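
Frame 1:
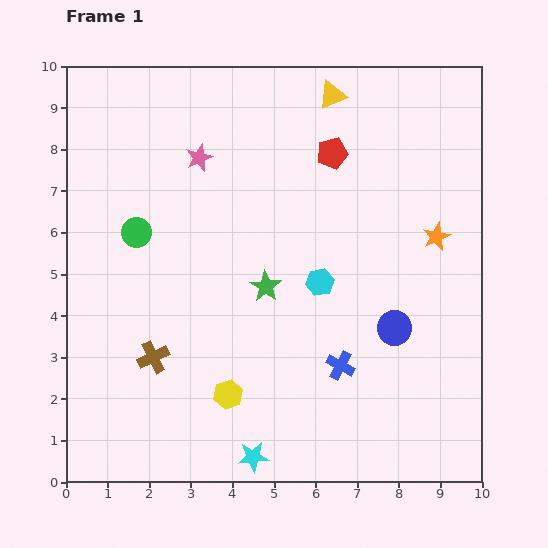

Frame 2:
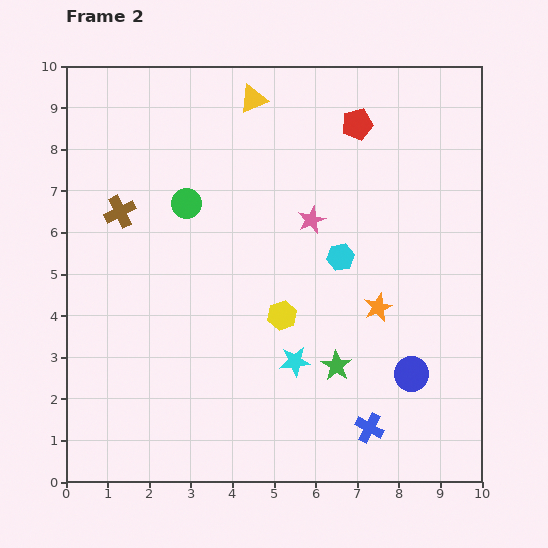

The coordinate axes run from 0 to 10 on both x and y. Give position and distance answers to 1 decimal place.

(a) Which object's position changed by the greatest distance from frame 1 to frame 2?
the brown cross

(moved 3.6; next 3.1)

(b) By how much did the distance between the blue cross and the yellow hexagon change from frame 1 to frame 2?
+0.6

Distance in frame 1: 2.8. Distance in frame 2: 3.4.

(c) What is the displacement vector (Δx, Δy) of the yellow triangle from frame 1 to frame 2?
(-1.9, -0.1)

The yellow triangle was at (6.4, 9.3) in frame 1 and (4.5, 9.2) in frame 2.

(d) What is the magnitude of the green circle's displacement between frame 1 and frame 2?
1.4

The green circle moved from (1.7, 6.0) to (2.9, 6.7), a distance of √(1.2² + 0.7²) ≈ 1.4.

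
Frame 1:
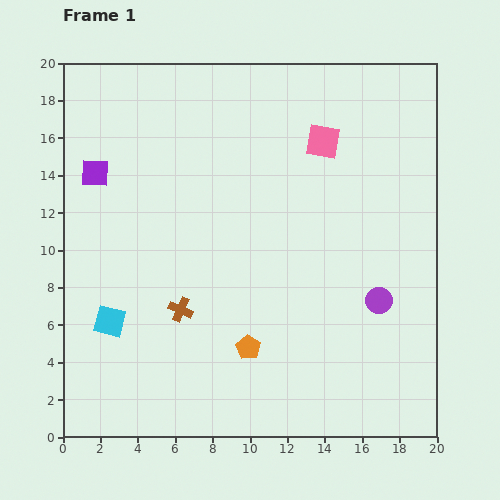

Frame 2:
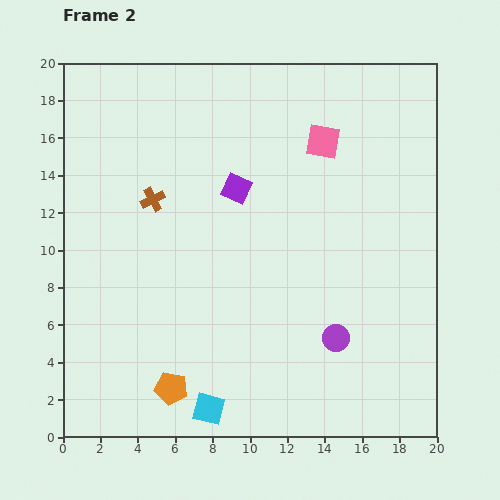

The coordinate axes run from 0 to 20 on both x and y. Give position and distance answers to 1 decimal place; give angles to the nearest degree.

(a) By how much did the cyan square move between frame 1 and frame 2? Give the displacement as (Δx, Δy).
(5.3, -4.7)

The cyan square was at (2.5, 6.2) in frame 1 and (7.8, 1.5) in frame 2.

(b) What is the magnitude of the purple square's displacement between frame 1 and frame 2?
7.6

The purple square moved from (1.7, 14.1) to (9.3, 13.3), a distance of √(7.6² + 0.8²) ≈ 7.6.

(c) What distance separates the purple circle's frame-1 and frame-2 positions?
3.0

The purple circle moved from (16.9, 7.3) to (14.6, 5.3), a distance of √(2.3² + 2.0²) ≈ 3.0.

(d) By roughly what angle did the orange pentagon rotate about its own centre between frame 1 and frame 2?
21° counter-clockwise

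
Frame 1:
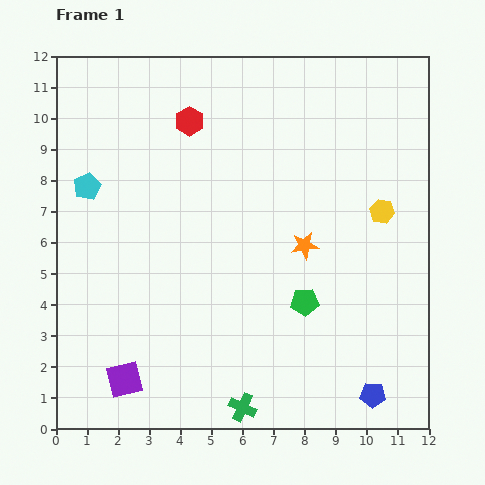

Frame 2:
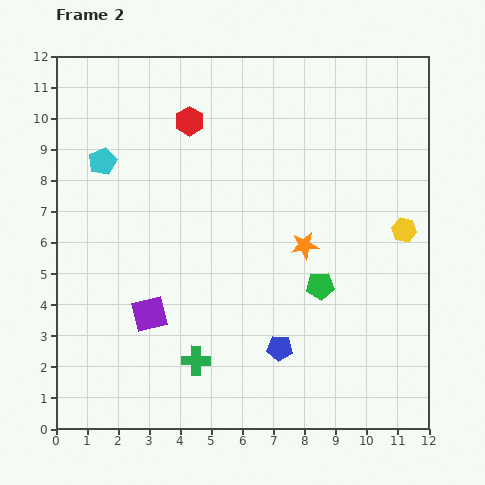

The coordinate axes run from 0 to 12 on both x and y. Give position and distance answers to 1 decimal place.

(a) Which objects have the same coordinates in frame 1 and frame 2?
the orange star, the red hexagon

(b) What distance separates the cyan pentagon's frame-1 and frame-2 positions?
0.9

The cyan pentagon moved from (1.0, 7.8) to (1.5, 8.6), a distance of √(0.5² + 0.8²) ≈ 0.9.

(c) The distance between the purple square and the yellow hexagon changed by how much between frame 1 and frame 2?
-1.3

Distance in frame 1: 9.9. Distance in frame 2: 8.6.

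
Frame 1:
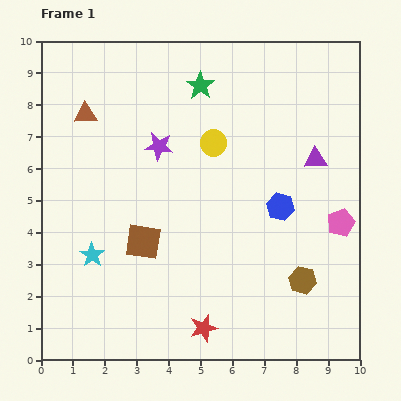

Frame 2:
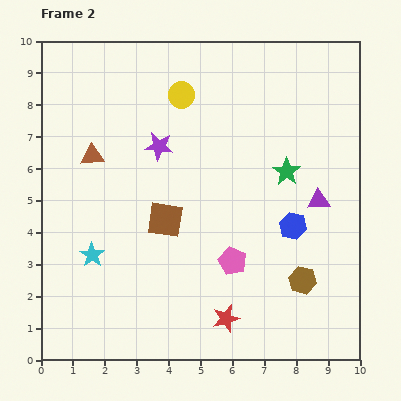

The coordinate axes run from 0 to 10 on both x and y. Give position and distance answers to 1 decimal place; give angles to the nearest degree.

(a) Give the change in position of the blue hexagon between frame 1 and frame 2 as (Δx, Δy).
(0.4, -0.6)

The blue hexagon was at (7.5, 4.8) in frame 1 and (7.9, 4.2) in frame 2.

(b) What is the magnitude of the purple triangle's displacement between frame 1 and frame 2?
1.3

The purple triangle moved from (8.6, 6.3) to (8.7, 5.0), a distance of √(0.1² + 1.3²) ≈ 1.3.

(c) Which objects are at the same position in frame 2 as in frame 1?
the purple star, the brown hexagon, the cyan star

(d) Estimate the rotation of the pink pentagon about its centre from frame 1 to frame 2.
26° counter-clockwise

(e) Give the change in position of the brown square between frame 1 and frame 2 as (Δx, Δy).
(0.7, 0.7)

The brown square was at (3.2, 3.7) in frame 1 and (3.9, 4.4) in frame 2.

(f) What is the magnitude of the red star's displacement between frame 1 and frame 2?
0.8

The red star moved from (5.1, 1.0) to (5.8, 1.3), a distance of √(0.7² + 0.3²) ≈ 0.8.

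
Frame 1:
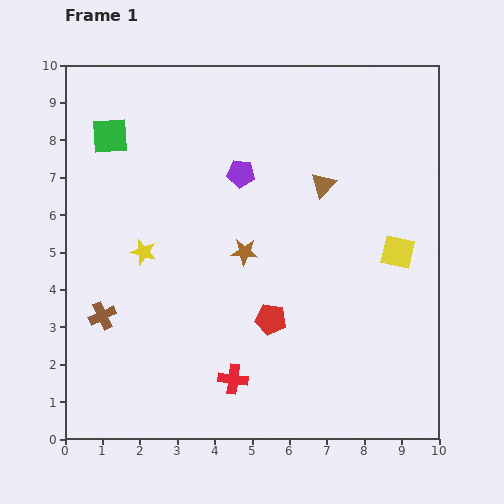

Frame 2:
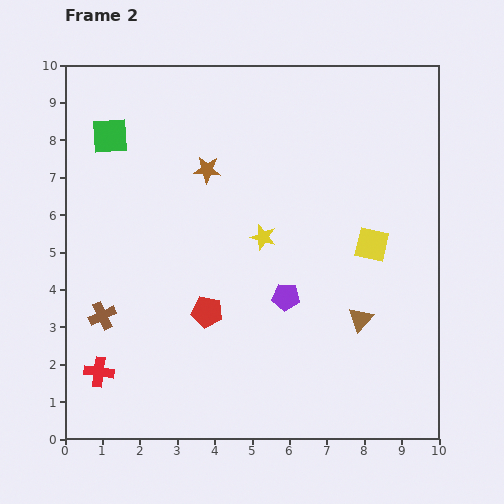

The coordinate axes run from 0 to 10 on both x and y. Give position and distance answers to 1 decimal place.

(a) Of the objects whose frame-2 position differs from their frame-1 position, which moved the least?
the yellow square

(moved 0.7)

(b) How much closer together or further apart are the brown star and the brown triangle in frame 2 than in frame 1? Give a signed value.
+2.9

Distance in frame 1: 2.8. Distance in frame 2: 5.7.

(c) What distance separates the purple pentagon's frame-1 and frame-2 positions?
3.5

The purple pentagon moved from (4.7, 7.1) to (5.9, 3.8), a distance of √(1.2² + 3.3²) ≈ 3.5.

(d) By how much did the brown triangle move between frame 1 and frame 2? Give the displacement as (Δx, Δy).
(1.0, -3.6)

The brown triangle was at (6.9, 6.8) in frame 1 and (7.9, 3.2) in frame 2.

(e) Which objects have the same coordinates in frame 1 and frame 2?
the green square, the brown cross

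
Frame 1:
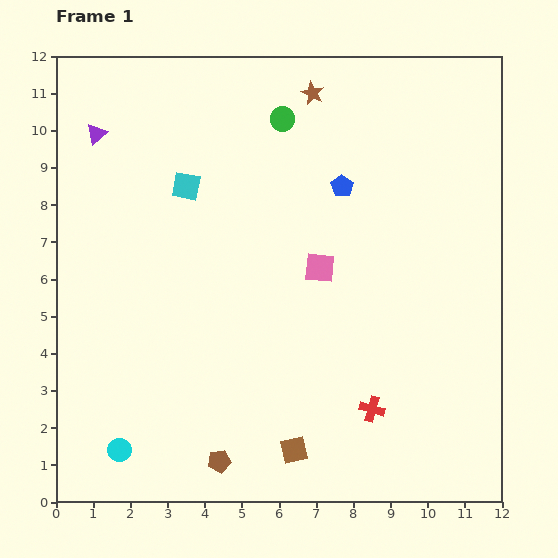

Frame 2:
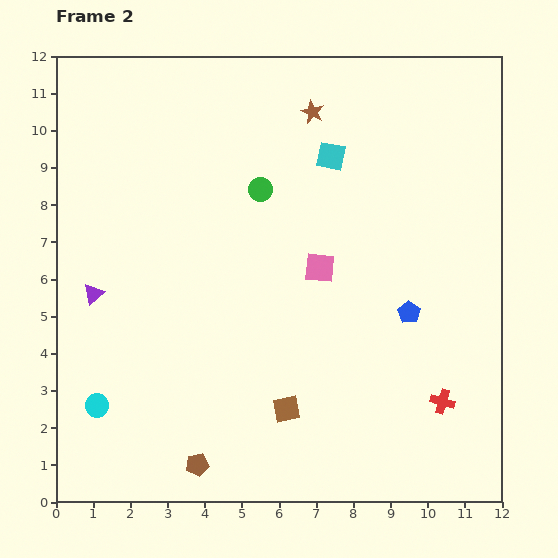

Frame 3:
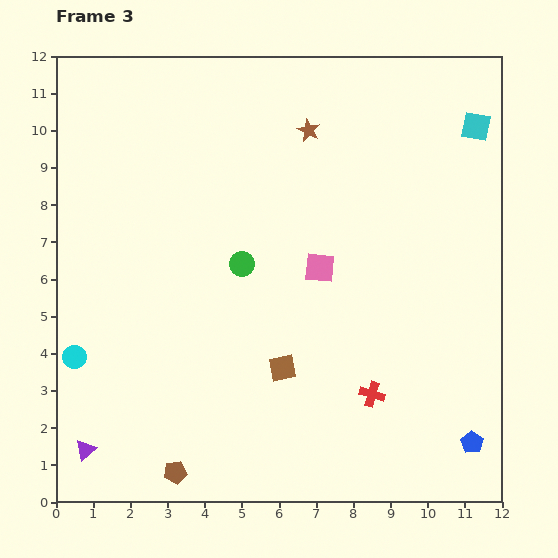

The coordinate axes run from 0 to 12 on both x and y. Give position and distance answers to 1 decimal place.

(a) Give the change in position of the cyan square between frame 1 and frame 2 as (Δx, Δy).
(3.9, 0.8)

The cyan square was at (3.5, 8.5) in frame 1 and (7.4, 9.3) in frame 2.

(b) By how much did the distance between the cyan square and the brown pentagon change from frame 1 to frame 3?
+4.8

Distance in frame 1: 7.5. Distance in frame 3: 12.3.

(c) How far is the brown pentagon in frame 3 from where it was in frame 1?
1.2

The brown pentagon moved from (4.4, 1.1) to (3.2, 0.8), a distance of √(1.2² + 0.3²) ≈ 1.2.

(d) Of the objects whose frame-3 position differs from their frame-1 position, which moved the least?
the red cross

(moved 0.4)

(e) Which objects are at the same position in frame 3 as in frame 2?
the pink square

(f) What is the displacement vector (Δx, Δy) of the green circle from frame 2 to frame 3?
(-0.5, -2.0)

The green circle was at (5.5, 8.4) in frame 2 and (5.0, 6.4) in frame 3.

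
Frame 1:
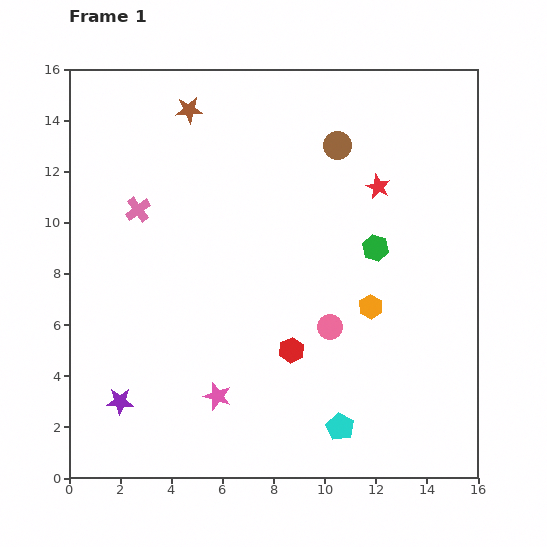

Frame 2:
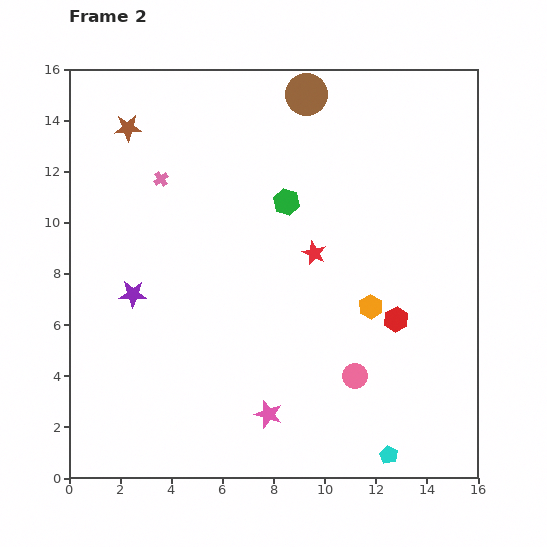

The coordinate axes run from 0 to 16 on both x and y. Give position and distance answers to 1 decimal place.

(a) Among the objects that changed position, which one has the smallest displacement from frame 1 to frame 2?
the pink cross

(moved 1.5)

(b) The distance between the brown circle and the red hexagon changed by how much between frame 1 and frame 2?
+1.3

Distance in frame 1: 8.2. Distance in frame 2: 9.5.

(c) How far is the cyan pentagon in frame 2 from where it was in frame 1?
2.2

The cyan pentagon moved from (10.6, 2.0) to (12.5, 0.9), a distance of √(1.9² + 1.1²) ≈ 2.2.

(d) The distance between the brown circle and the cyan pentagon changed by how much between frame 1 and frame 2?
+3.5

Distance in frame 1: 11.0. Distance in frame 2: 14.5.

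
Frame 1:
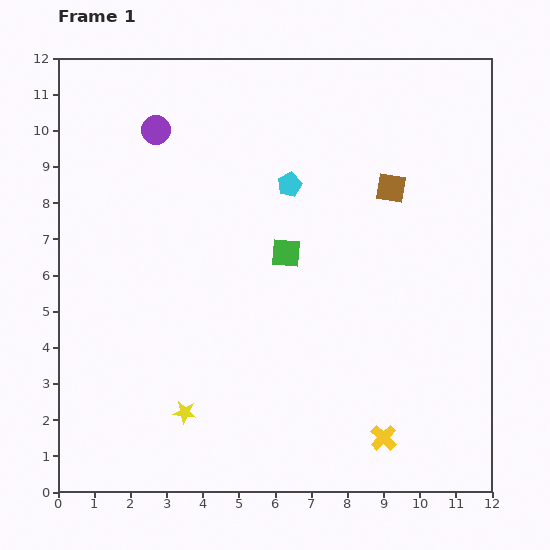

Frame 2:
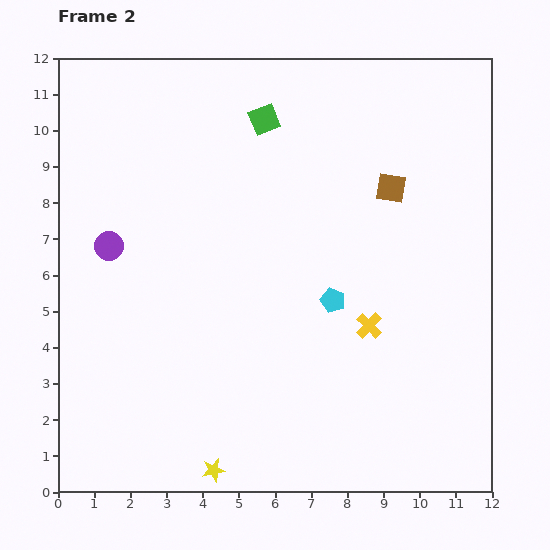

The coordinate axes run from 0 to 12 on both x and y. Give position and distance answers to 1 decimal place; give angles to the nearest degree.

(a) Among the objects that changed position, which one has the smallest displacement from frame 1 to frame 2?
the yellow star

(moved 1.8)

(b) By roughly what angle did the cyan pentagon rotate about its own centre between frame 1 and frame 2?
28° counter-clockwise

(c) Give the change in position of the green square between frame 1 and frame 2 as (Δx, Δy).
(-0.6, 3.7)

The green square was at (6.3, 6.6) in frame 1 and (5.7, 10.3) in frame 2.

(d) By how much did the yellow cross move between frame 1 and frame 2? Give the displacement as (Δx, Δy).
(-0.4, 3.1)

The yellow cross was at (9.0, 1.5) in frame 1 and (8.6, 4.6) in frame 2.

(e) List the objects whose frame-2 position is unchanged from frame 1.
the brown square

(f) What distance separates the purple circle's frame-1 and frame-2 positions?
3.5

The purple circle moved from (2.7, 10.0) to (1.4, 6.8), a distance of √(1.3² + 3.2²) ≈ 3.5.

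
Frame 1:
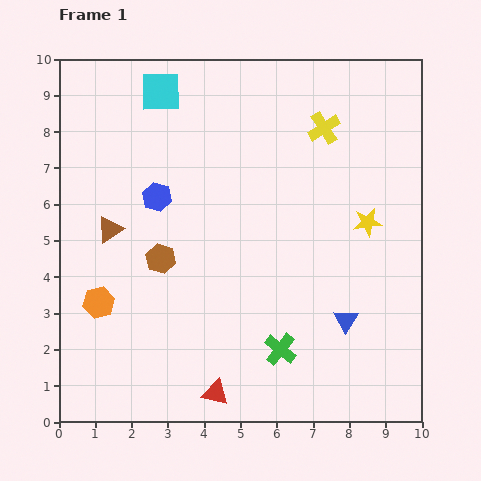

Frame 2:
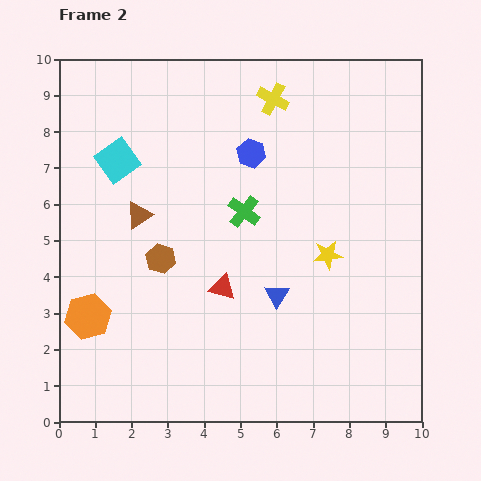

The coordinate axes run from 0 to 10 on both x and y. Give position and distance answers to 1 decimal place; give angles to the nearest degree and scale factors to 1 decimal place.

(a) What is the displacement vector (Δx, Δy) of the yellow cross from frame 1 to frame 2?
(-1.4, 0.8)

The yellow cross was at (7.3, 8.1) in frame 1 and (5.9, 8.9) in frame 2.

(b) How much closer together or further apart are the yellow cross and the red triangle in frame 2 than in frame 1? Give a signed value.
-2.5

Distance in frame 1: 7.9. Distance in frame 2: 5.4.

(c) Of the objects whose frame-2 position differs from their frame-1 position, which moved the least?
the orange hexagon

(moved 0.5)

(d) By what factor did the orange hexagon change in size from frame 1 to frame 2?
1.5×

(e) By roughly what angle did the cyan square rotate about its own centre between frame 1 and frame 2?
34° counter-clockwise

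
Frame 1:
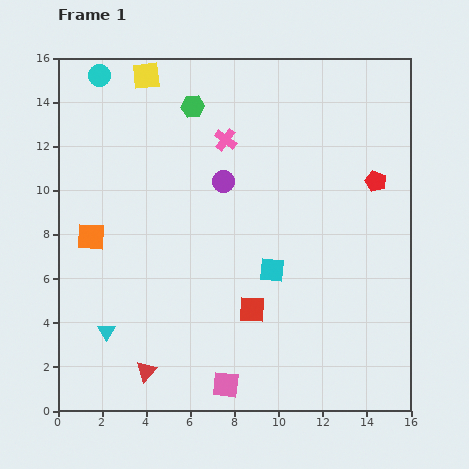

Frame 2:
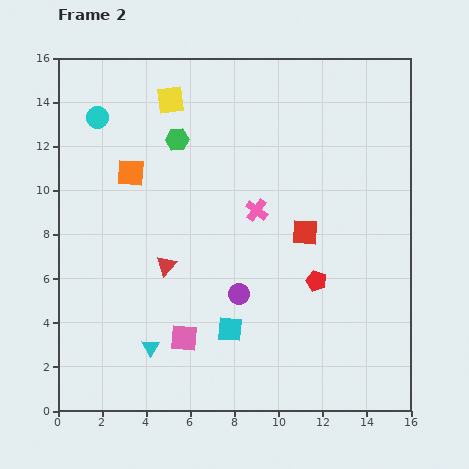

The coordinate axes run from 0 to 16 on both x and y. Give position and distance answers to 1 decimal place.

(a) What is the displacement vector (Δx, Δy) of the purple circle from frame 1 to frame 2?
(0.7, -5.1)

The purple circle was at (7.5, 10.4) in frame 1 and (8.2, 5.3) in frame 2.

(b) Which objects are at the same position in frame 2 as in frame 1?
none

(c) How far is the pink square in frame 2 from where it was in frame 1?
2.8

The pink square moved from (7.6, 1.2) to (5.7, 3.3), a distance of √(1.9² + 2.1²) ≈ 2.8.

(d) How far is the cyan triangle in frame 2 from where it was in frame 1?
2.1

The cyan triangle moved from (2.2, 3.6) to (4.2, 2.9), a distance of √(2.0² + 0.7²) ≈ 2.1.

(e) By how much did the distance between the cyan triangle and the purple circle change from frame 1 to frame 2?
-3.9

Distance in frame 1: 8.6. Distance in frame 2: 4.7.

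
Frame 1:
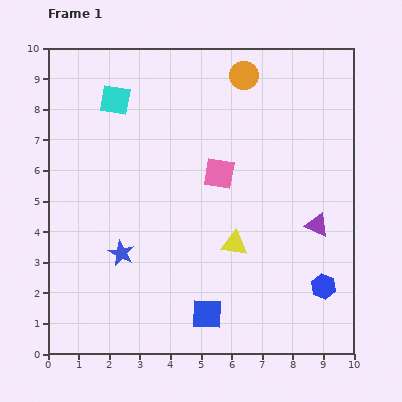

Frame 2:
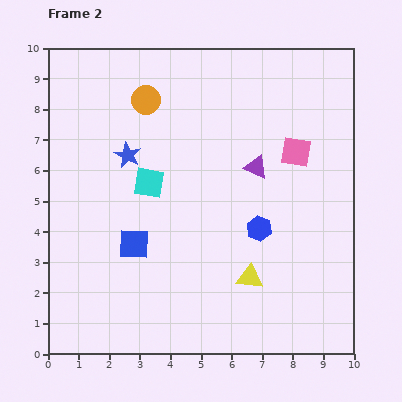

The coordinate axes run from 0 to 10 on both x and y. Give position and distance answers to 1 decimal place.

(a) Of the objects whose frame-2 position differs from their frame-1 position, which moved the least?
the yellow triangle

(moved 1.2)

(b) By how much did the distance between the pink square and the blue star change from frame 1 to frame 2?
+1.4

Distance in frame 1: 4.1. Distance in frame 2: 5.5.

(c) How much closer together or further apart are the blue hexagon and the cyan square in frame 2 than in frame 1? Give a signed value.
-5.2

Distance in frame 1: 9.1. Distance in frame 2: 3.9.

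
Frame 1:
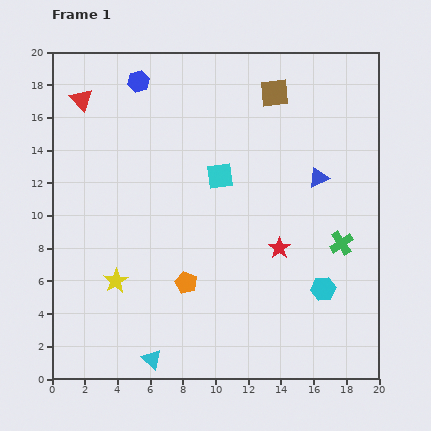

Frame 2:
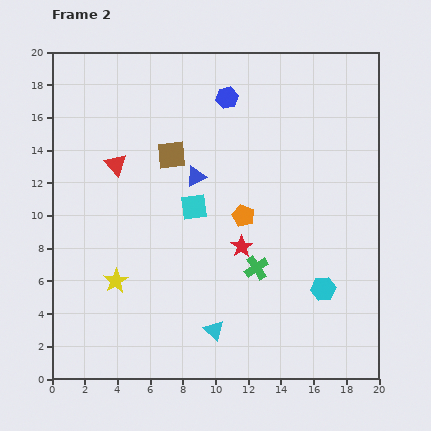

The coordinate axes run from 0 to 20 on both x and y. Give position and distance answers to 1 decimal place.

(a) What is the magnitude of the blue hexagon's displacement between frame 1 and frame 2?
5.5

The blue hexagon moved from (5.3, 18.2) to (10.7, 17.2), a distance of √(5.4² + 1.0²) ≈ 5.5.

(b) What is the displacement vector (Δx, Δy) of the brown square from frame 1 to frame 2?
(-6.3, -3.8)

The brown square was at (13.6, 17.5) in frame 1 and (7.3, 13.7) in frame 2.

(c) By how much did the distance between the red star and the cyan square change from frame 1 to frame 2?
-1.9

Distance in frame 1: 5.7. Distance in frame 2: 3.8.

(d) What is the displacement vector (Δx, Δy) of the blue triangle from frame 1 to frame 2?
(-7.5, 0.1)

The blue triangle was at (16.3, 12.3) in frame 1 and (8.8, 12.4) in frame 2.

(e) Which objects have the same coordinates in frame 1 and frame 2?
the cyan hexagon, the yellow star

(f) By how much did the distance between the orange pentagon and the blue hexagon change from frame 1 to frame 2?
-5.3

Distance in frame 1: 12.6. Distance in frame 2: 7.3.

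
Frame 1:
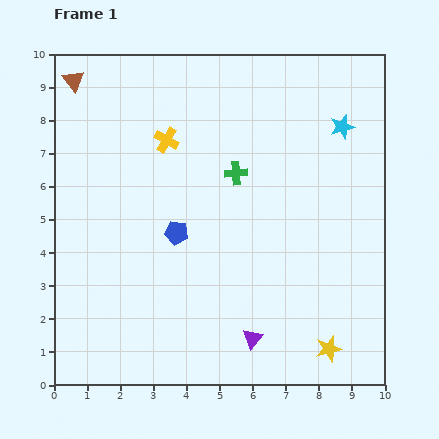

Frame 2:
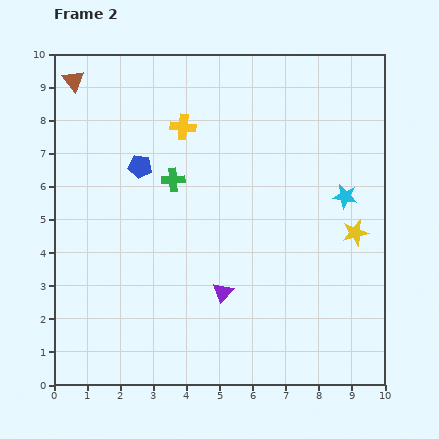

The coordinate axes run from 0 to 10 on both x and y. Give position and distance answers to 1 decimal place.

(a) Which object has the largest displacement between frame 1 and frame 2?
the yellow star

(moved 3.6; next 2.3)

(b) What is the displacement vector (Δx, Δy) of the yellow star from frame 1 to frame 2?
(0.8, 3.5)

The yellow star was at (8.3, 1.1) in frame 1 and (9.1, 4.6) in frame 2.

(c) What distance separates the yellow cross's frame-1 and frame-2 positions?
0.6

The yellow cross moved from (3.4, 7.4) to (3.9, 7.8), a distance of √(0.5² + 0.4²) ≈ 0.6.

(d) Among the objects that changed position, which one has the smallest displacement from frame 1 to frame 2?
the yellow cross

(moved 0.6)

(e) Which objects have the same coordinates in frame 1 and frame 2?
the brown triangle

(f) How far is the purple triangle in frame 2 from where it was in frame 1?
1.7

The purple triangle moved from (6.0, 1.4) to (5.1, 2.8), a distance of √(0.9² + 1.4²) ≈ 1.7.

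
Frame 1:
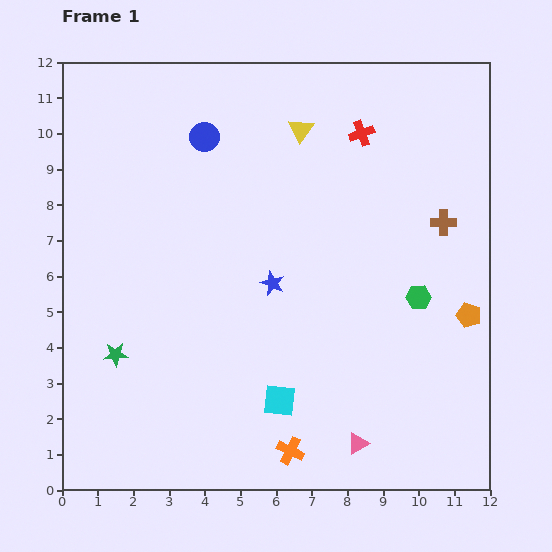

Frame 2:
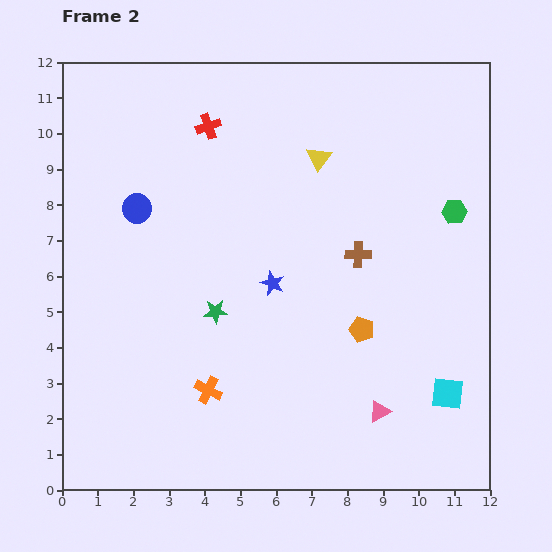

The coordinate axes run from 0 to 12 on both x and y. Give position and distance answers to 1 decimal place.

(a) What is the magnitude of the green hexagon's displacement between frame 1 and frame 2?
2.6

The green hexagon moved from (10.0, 5.4) to (11.0, 7.8), a distance of √(1.0² + 2.4²) ≈ 2.6.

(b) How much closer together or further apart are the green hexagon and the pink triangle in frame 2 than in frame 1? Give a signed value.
+1.6

Distance in frame 1: 4.4. Distance in frame 2: 6.0.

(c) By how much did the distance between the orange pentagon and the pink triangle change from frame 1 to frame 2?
-2.4

Distance in frame 1: 4.8. Distance in frame 2: 2.4.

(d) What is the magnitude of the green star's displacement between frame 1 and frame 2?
3.0

The green star moved from (1.5, 3.8) to (4.3, 5.0), a distance of √(2.8² + 1.2²) ≈ 3.0.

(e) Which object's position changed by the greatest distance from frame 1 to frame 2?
the cyan square

(moved 4.7; next 4.3)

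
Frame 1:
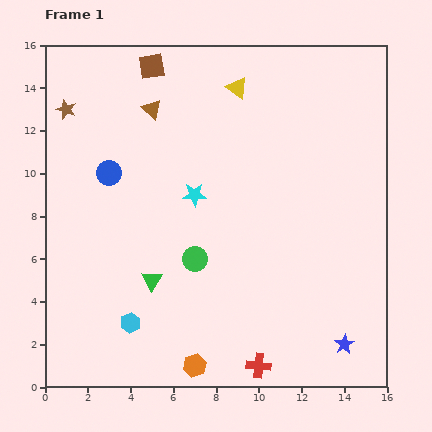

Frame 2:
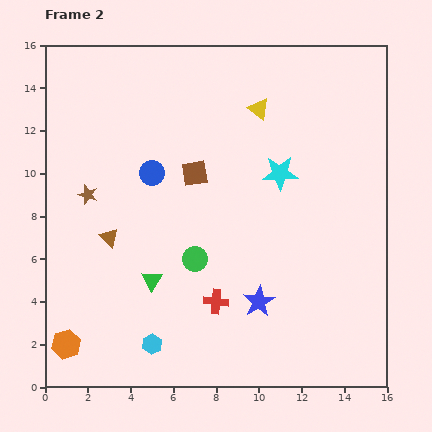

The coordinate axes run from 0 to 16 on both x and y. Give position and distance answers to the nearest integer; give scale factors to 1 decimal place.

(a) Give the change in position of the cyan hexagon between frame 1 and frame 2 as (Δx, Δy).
(1, -1)

The cyan hexagon was at (4, 3) in frame 1 and (5, 2) in frame 2.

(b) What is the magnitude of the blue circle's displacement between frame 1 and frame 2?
2

The blue circle moved from (3, 10) to (5, 10), a distance of √(2² + 0²) ≈ 2.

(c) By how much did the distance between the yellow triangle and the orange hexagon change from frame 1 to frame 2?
+1

Distance in frame 1: 13. Distance in frame 2: 14.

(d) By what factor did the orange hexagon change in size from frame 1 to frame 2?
1.3×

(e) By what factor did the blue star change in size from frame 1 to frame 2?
1.6×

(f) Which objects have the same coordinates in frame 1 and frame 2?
the green circle, the green triangle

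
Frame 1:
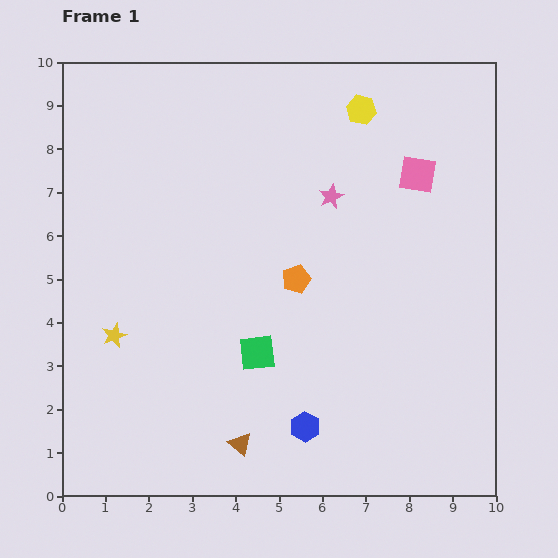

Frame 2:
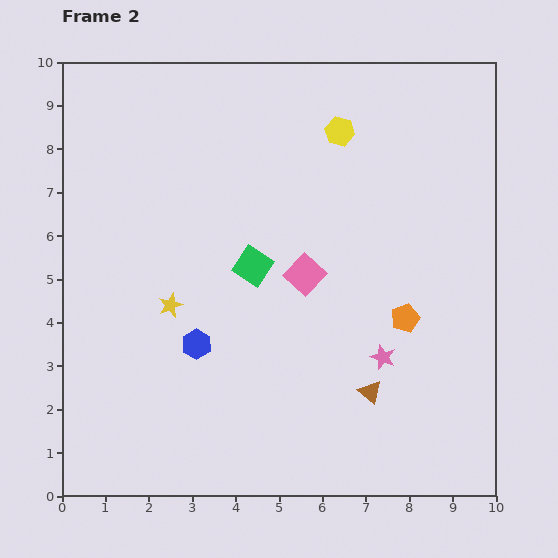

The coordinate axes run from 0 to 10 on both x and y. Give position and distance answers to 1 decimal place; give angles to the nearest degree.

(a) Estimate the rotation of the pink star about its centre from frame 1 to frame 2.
26° counter-clockwise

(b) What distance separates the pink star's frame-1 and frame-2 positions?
3.9

The pink star moved from (6.2, 6.9) to (7.4, 3.2), a distance of √(1.2² + 3.7²) ≈ 3.9.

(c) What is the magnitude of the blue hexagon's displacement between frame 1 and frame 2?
3.1

The blue hexagon moved from (5.6, 1.6) to (3.1, 3.5), a distance of √(2.5² + 1.9²) ≈ 3.1.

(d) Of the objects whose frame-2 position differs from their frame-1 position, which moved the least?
the yellow hexagon

(moved 0.7)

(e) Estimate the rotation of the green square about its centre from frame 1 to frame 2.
39° clockwise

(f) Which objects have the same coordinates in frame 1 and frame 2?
none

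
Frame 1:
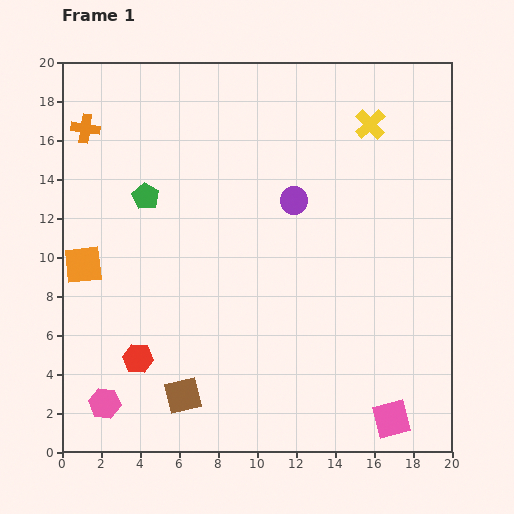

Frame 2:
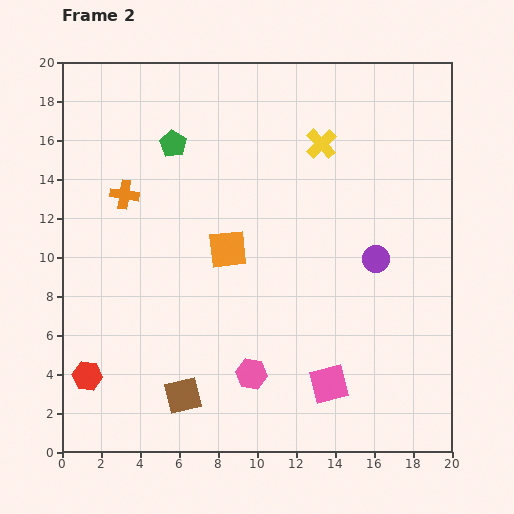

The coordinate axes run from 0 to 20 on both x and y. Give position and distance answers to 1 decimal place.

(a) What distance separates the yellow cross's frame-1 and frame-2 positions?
2.7

The yellow cross moved from (15.8, 16.8) to (13.3, 15.8), a distance of √(2.5² + 1.0²) ≈ 2.7.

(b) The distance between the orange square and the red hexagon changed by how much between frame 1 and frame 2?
+4.1

Distance in frame 1: 5.6. Distance in frame 2: 9.7.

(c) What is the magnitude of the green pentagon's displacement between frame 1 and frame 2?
3.0

The green pentagon moved from (4.3, 13.1) to (5.7, 15.8), a distance of √(1.4² + 2.7²) ≈ 3.0.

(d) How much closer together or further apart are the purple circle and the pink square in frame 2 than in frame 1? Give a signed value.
-5.5

Distance in frame 1: 12.3. Distance in frame 2: 6.8.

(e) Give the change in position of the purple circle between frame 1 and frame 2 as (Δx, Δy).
(4.2, -3.0)

The purple circle was at (11.9, 12.9) in frame 1 and (16.1, 9.9) in frame 2.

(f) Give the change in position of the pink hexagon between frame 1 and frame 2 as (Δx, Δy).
(7.5, 1.5)

The pink hexagon was at (2.2, 2.5) in frame 1 and (9.7, 4.0) in frame 2.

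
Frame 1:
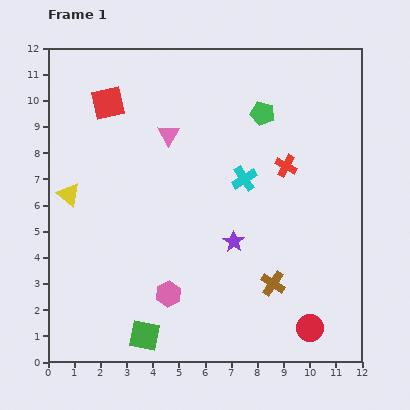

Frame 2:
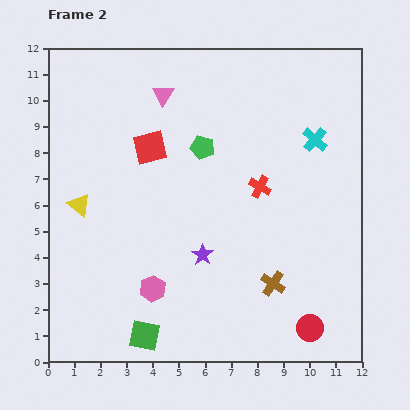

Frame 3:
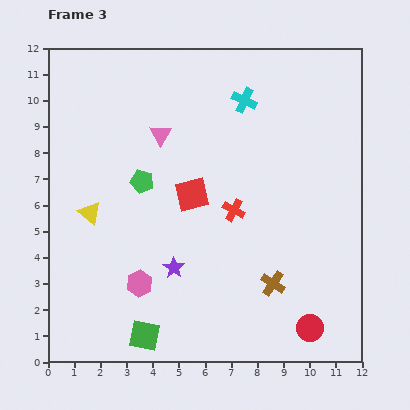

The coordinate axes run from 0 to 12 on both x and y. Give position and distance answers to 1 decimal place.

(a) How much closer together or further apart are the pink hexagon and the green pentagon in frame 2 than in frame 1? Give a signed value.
-2.1

Distance in frame 1: 7.8. Distance in frame 2: 5.7.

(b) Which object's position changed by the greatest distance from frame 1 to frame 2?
the cyan cross

(moved 3.1; next 2.6)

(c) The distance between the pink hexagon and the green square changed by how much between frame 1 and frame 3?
+0.2

Distance in frame 1: 1.8. Distance in frame 3: 2.0.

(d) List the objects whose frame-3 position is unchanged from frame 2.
the brown cross, the green square, the red circle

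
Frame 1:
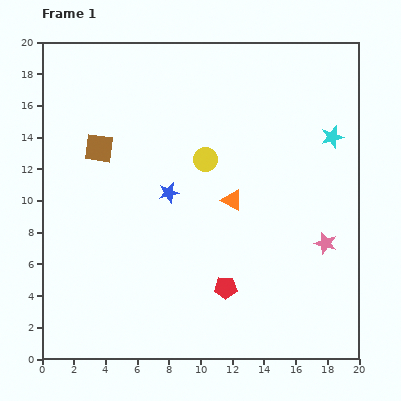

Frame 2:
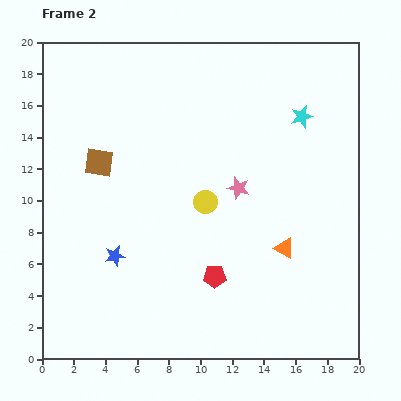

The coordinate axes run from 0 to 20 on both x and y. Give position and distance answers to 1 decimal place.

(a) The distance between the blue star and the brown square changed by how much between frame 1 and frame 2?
+0.8

Distance in frame 1: 5.2. Distance in frame 2: 6.0.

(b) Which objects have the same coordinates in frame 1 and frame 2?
none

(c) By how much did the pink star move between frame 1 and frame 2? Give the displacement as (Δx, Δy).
(-5.5, 3.5)

The pink star was at (17.9, 7.3) in frame 1 and (12.4, 10.8) in frame 2.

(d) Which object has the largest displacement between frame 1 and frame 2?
the pink star

(moved 6.5; next 5.2)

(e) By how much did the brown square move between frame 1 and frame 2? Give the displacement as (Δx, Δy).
(0.0, -0.9)

The brown square was at (3.6, 13.3) in frame 1 and (3.6, 12.4) in frame 2.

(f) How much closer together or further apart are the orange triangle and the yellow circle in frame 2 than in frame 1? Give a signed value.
+2.7

Distance in frame 1: 3.1. Distance in frame 2: 5.8.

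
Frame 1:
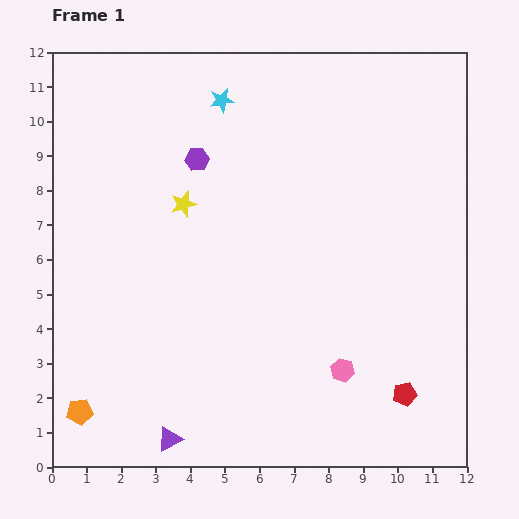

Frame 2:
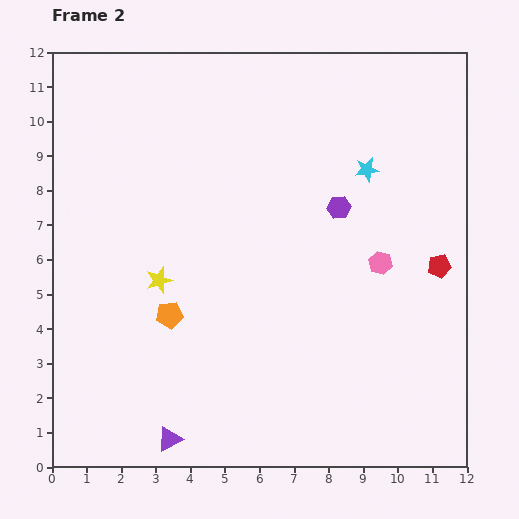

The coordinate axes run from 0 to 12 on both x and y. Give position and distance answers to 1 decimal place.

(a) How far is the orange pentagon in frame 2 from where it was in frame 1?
3.8

The orange pentagon moved from (0.8, 1.6) to (3.4, 4.4), a distance of √(2.6² + 2.8²) ≈ 3.8.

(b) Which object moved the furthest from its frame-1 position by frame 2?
the cyan star

(moved 4.7; next 4.3)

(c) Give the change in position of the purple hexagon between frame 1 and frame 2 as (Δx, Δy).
(4.1, -1.4)

The purple hexagon was at (4.2, 8.9) in frame 1 and (8.3, 7.5) in frame 2.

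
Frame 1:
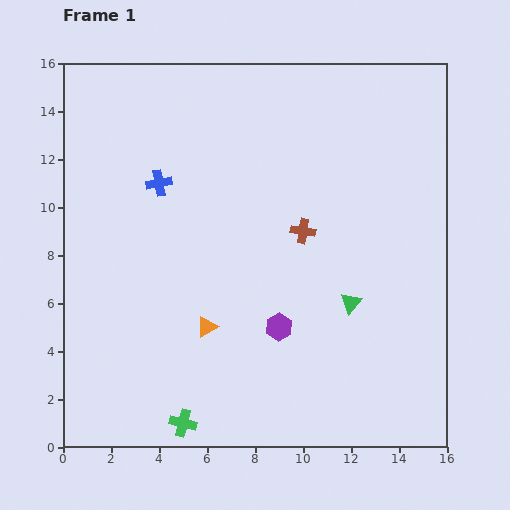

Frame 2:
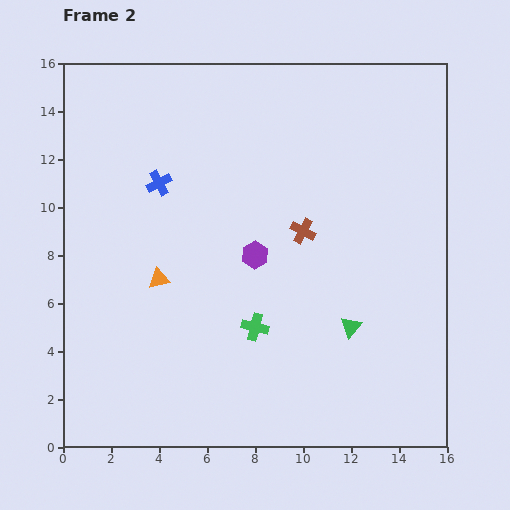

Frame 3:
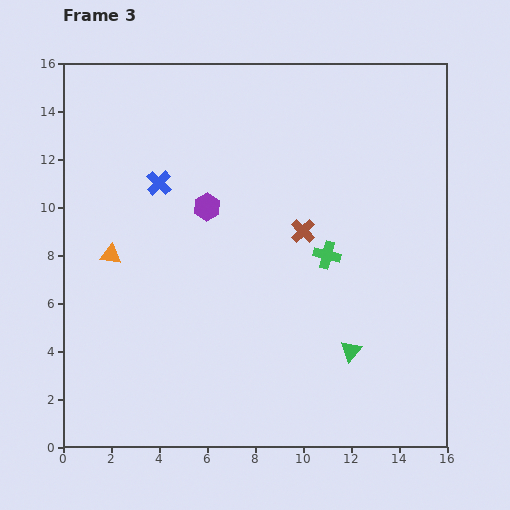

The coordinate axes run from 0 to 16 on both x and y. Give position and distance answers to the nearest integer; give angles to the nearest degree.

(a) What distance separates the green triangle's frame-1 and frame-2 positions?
1

The green triangle moved from (12, 6) to (12, 5), a distance of √(0² + 1²) ≈ 1.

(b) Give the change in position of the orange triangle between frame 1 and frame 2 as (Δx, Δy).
(-2, 2)

The orange triangle was at (6, 5) in frame 1 and (4, 7) in frame 2.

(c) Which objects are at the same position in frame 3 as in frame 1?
the brown cross, the blue cross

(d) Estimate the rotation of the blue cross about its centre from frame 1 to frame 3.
36° counter-clockwise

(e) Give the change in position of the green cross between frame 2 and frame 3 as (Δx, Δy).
(3, 3)

The green cross was at (8, 5) in frame 2 and (11, 8) in frame 3.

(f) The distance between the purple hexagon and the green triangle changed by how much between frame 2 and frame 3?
+3

Distance in frame 2: 5. Distance in frame 3: 8.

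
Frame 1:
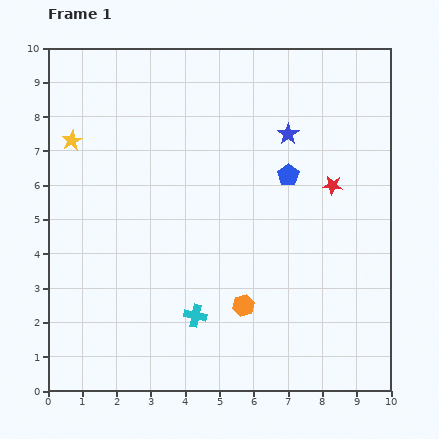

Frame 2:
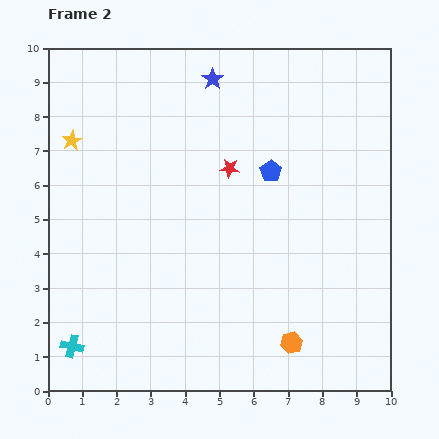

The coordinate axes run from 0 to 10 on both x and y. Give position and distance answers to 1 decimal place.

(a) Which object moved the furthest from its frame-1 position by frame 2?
the cyan cross

(moved 3.7; next 3.0)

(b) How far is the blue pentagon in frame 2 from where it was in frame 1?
0.5

The blue pentagon moved from (7.0, 6.3) to (6.5, 6.4), a distance of √(0.5² + 0.1²) ≈ 0.5.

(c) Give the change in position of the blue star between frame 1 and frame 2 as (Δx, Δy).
(-2.2, 1.6)

The blue star was at (7.0, 7.5) in frame 1 and (4.8, 9.1) in frame 2.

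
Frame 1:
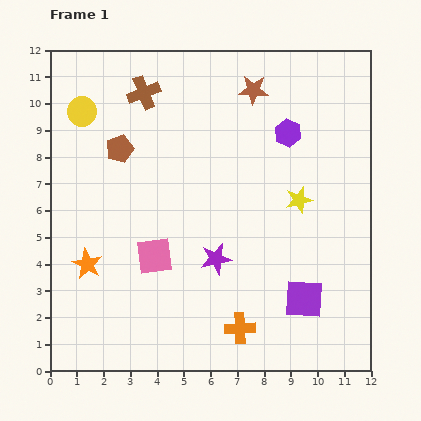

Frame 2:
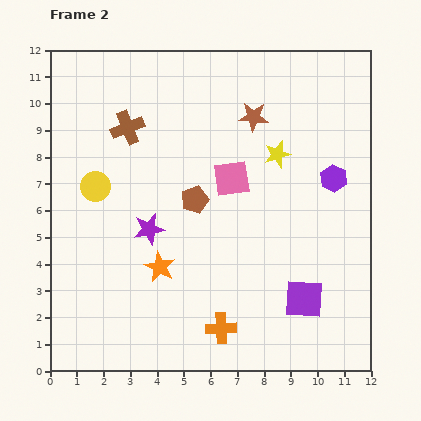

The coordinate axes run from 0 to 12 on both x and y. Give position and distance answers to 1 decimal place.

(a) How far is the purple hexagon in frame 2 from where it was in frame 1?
2.4

The purple hexagon moved from (8.9, 8.9) to (10.6, 7.2), a distance of √(1.7² + 1.7²) ≈ 2.4.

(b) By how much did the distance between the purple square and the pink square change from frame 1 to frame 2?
-0.6

Distance in frame 1: 5.8. Distance in frame 2: 5.2.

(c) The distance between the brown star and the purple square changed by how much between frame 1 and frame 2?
-0.9

Distance in frame 1: 8.0. Distance in frame 2: 7.1.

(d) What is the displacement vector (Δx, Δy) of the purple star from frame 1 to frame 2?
(-2.5, 1.1)

The purple star was at (6.2, 4.2) in frame 1 and (3.7, 5.3) in frame 2.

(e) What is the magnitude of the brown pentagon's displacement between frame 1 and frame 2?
3.4

The brown pentagon moved from (2.6, 8.3) to (5.4, 6.4), a distance of √(2.8² + 1.9²) ≈ 3.4.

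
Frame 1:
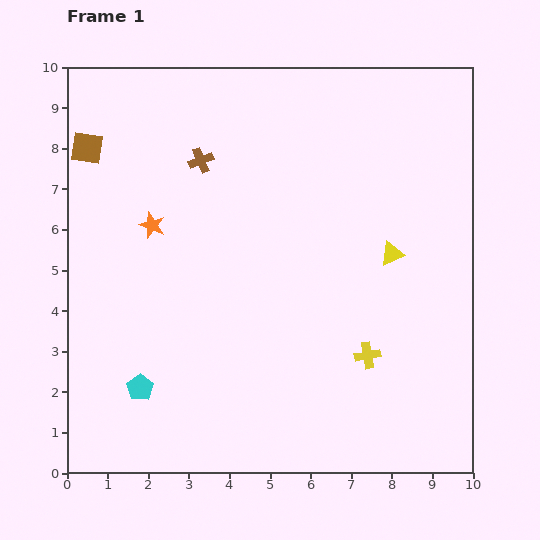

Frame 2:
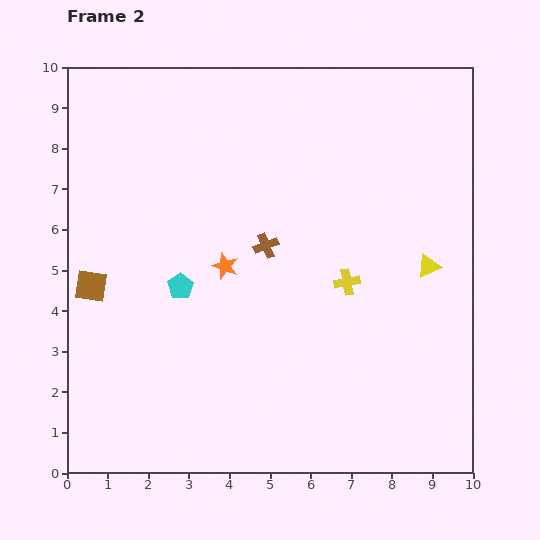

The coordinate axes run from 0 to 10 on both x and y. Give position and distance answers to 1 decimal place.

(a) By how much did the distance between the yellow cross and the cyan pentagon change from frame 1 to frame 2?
-1.6

Distance in frame 1: 5.7. Distance in frame 2: 4.1.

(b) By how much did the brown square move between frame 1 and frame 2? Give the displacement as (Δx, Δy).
(0.1, -3.4)

The brown square was at (0.5, 8.0) in frame 1 and (0.6, 4.6) in frame 2.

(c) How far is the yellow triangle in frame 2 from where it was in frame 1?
0.9

The yellow triangle moved from (8.0, 5.4) to (8.9, 5.1), a distance of √(0.9² + 0.3²) ≈ 0.9.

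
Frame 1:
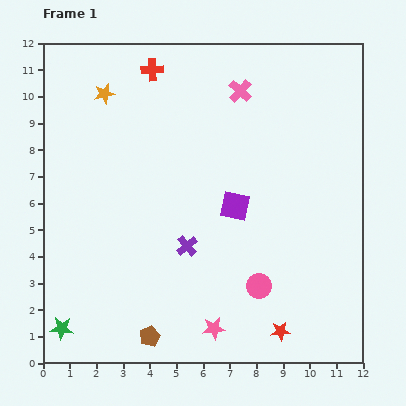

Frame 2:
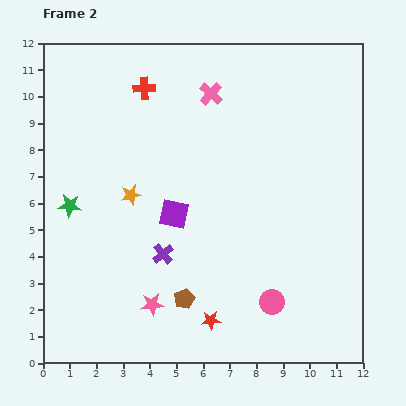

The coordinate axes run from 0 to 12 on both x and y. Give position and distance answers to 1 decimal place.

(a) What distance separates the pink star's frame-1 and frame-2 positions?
2.5

The pink star moved from (6.4, 1.3) to (4.1, 2.2), a distance of √(2.3² + 0.9²) ≈ 2.5.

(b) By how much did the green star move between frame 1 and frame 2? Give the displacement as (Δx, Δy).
(0.3, 4.6)

The green star was at (0.7, 1.3) in frame 1 and (1.0, 5.9) in frame 2.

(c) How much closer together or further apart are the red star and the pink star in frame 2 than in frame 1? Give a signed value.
-0.2

Distance in frame 1: 2.5. Distance in frame 2: 2.3.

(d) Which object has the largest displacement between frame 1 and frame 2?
the green star

(moved 4.6; next 3.9)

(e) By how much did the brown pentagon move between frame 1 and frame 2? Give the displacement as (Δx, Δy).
(1.3, 1.4)

The brown pentagon was at (4.0, 1.0) in frame 1 and (5.3, 2.4) in frame 2.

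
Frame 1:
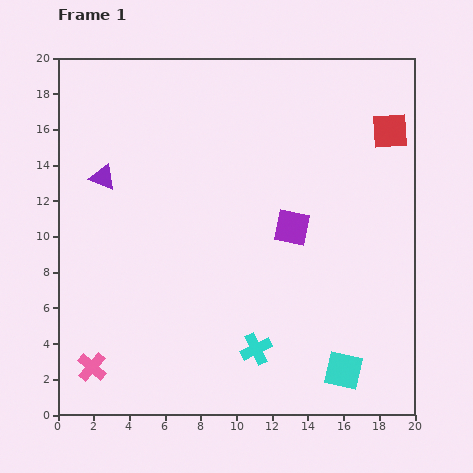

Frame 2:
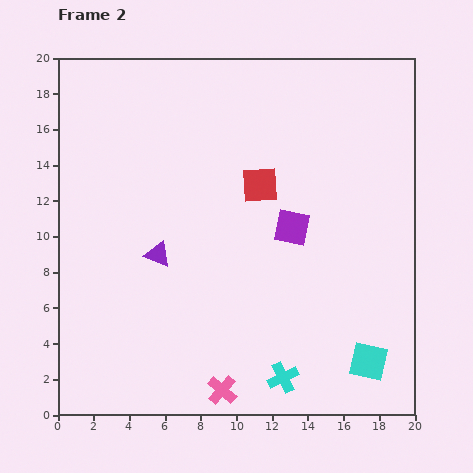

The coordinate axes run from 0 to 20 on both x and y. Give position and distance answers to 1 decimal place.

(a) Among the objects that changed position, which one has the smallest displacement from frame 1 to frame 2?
the cyan square

(moved 1.5)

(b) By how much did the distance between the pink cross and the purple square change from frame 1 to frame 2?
-3.7

Distance in frame 1: 13.6. Distance in frame 2: 9.9.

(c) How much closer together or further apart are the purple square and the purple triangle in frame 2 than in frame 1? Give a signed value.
-3.4

Distance in frame 1: 11.0. Distance in frame 2: 7.6.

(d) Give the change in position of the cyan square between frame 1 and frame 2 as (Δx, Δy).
(1.4, 0.5)

The cyan square was at (16.0, 2.5) in frame 1 and (17.4, 3.0) in frame 2.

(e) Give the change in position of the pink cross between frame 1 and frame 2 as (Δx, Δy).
(7.3, -1.3)

The pink cross was at (1.9, 2.7) in frame 1 and (9.2, 1.4) in frame 2.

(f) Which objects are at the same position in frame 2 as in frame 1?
the purple square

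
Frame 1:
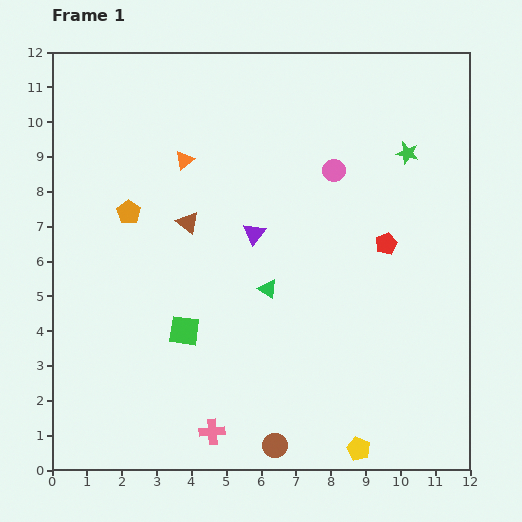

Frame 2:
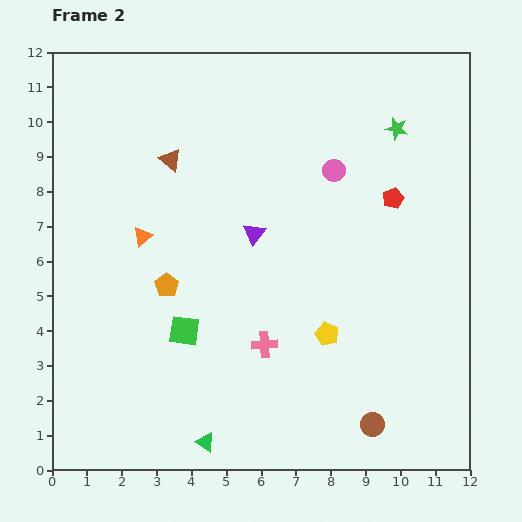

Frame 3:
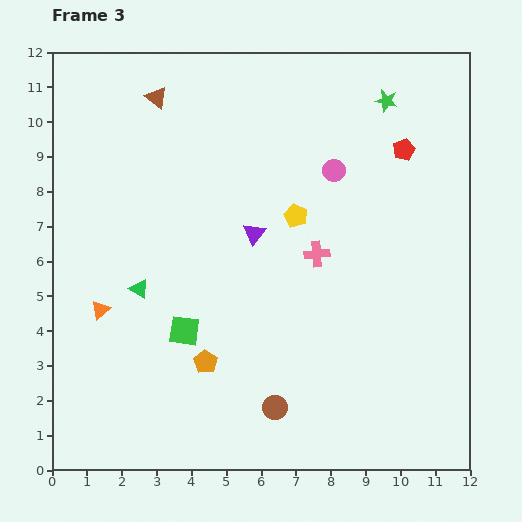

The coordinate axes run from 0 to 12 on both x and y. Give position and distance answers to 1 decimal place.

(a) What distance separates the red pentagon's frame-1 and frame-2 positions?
1.3

The red pentagon moved from (9.6, 6.5) to (9.8, 7.8), a distance of √(0.2² + 1.3²) ≈ 1.3.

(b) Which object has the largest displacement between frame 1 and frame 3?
the yellow pentagon

(moved 6.9; next 5.9)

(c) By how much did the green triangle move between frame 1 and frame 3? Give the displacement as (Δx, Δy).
(-3.7, 0.0)

The green triangle was at (6.2, 5.2) in frame 1 and (2.5, 5.2) in frame 3.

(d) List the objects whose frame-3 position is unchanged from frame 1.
the green square, the purple triangle, the pink circle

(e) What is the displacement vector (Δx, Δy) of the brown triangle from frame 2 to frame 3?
(-0.4, 1.8)

The brown triangle was at (3.4, 8.9) in frame 2 and (3.0, 10.7) in frame 3.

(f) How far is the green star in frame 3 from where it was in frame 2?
0.9

The green star moved from (9.9, 9.8) to (9.6, 10.6), a distance of √(0.3² + 0.8²) ≈ 0.9.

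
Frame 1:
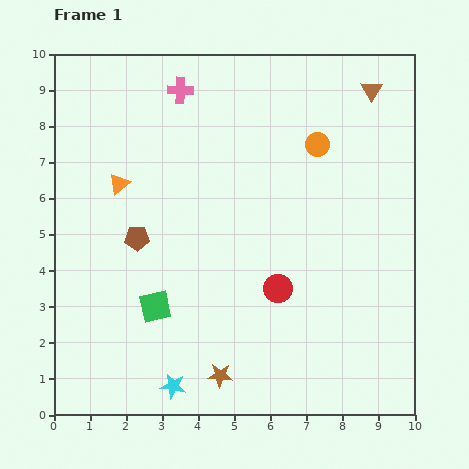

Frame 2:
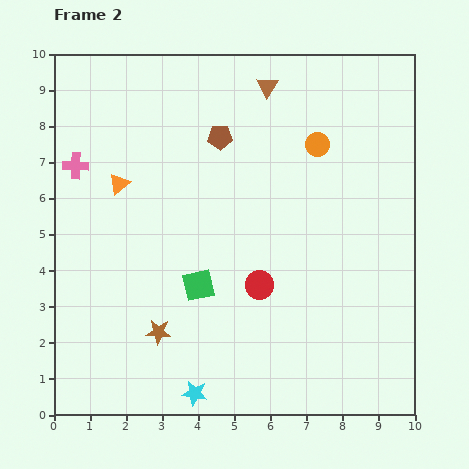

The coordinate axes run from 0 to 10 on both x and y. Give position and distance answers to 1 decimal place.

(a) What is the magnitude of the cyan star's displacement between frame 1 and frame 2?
0.6

The cyan star moved from (3.3, 0.8) to (3.9, 0.6), a distance of √(0.6² + 0.2²) ≈ 0.6.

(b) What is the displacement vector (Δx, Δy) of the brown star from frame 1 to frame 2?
(-1.7, 1.2)

The brown star was at (4.6, 1.1) in frame 1 and (2.9, 2.3) in frame 2.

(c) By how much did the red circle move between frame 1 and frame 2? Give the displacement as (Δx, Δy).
(-0.5, 0.1)

The red circle was at (6.2, 3.5) in frame 1 and (5.7, 3.6) in frame 2.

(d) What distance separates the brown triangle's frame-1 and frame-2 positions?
2.9

The brown triangle moved from (8.8, 9.0) to (5.9, 9.1), a distance of √(2.9² + 0.1²) ≈ 2.9.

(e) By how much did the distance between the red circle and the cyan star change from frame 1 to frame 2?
-0.5

Distance in frame 1: 4.0. Distance in frame 2: 3.5.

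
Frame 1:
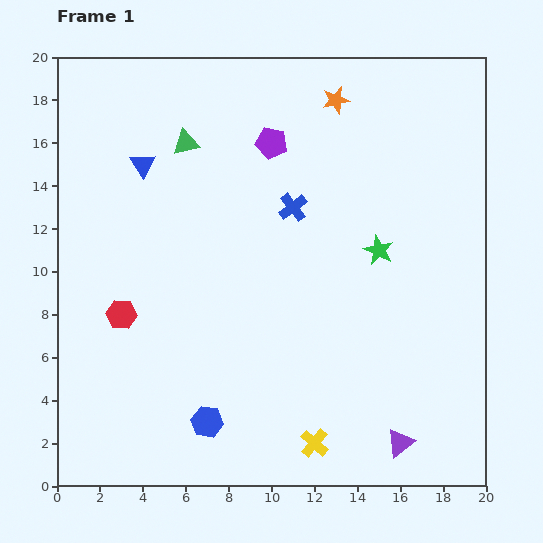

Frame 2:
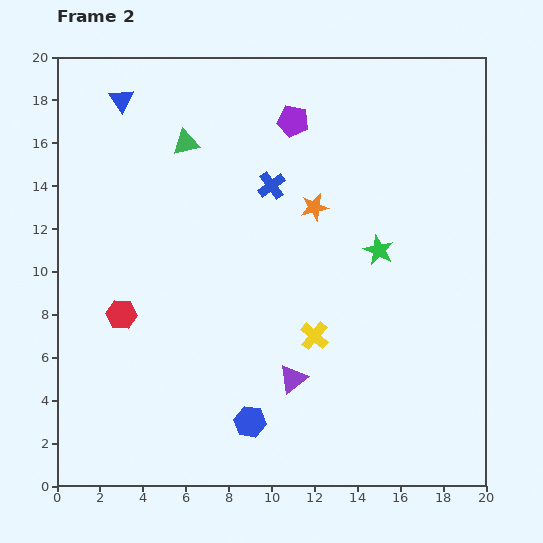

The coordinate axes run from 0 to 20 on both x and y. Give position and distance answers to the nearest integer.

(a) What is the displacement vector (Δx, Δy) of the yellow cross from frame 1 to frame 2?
(0, 5)

The yellow cross was at (12, 2) in frame 1 and (12, 7) in frame 2.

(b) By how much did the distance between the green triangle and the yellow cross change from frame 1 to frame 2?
-4

Distance in frame 1: 15. Distance in frame 2: 11.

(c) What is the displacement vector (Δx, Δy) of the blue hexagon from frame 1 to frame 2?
(2, 0)

The blue hexagon was at (7, 3) in frame 1 and (9, 3) in frame 2.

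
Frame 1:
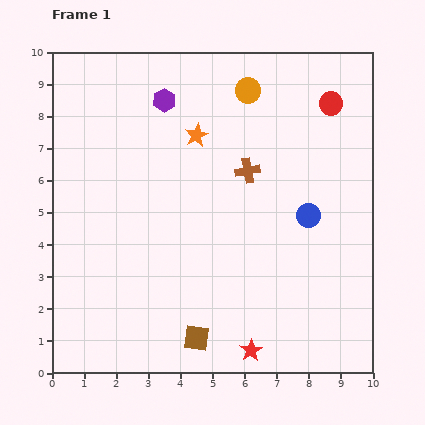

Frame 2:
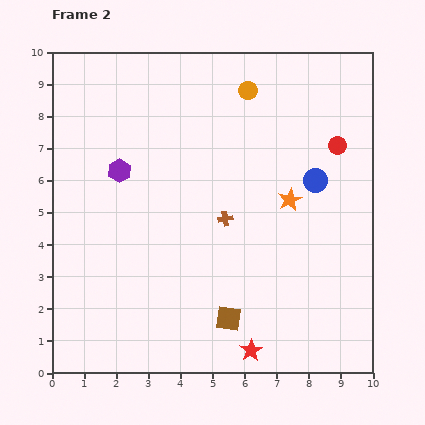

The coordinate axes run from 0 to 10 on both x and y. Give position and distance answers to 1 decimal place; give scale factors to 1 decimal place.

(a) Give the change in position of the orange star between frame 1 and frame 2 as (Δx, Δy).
(2.9, -2.0)

The orange star was at (4.5, 7.4) in frame 1 and (7.4, 5.4) in frame 2.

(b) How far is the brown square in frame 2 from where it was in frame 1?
1.2

The brown square moved from (4.5, 1.1) to (5.5, 1.7), a distance of √(1.0² + 0.6²) ≈ 1.2.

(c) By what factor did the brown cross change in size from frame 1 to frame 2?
0.6×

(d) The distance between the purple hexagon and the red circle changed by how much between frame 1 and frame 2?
+1.6

Distance in frame 1: 5.2. Distance in frame 2: 6.8.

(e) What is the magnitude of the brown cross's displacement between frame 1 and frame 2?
1.7

The brown cross moved from (6.1, 6.3) to (5.4, 4.8), a distance of √(0.7² + 1.5²) ≈ 1.7.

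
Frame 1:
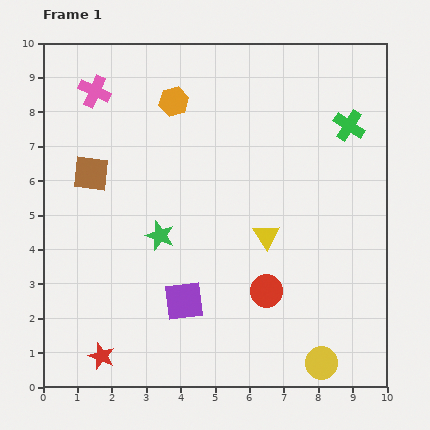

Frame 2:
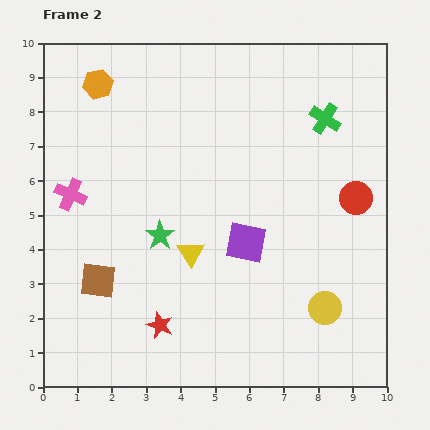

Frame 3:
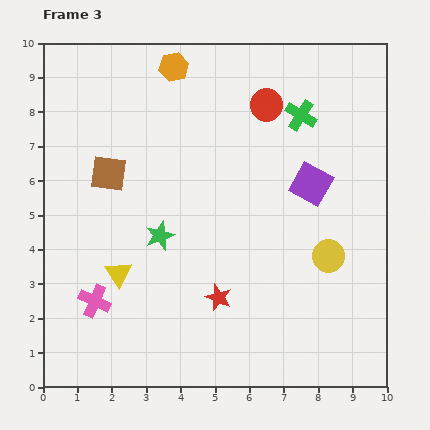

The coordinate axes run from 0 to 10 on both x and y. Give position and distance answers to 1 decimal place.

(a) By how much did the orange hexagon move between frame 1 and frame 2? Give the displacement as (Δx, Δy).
(-2.2, 0.5)

The orange hexagon was at (3.8, 8.3) in frame 1 and (1.6, 8.8) in frame 2.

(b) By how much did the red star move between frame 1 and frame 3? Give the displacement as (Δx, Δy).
(3.4, 1.7)

The red star was at (1.7, 0.9) in frame 1 and (5.1, 2.6) in frame 3.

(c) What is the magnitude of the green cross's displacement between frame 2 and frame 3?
0.7

The green cross moved from (8.2, 7.8) to (7.5, 7.9), a distance of √(0.7² + 0.1²) ≈ 0.7.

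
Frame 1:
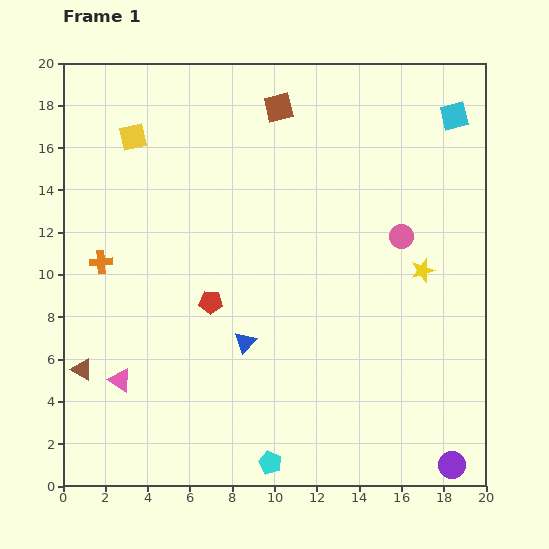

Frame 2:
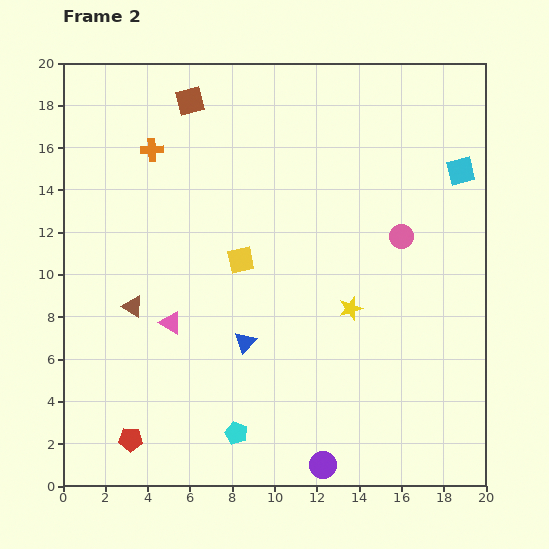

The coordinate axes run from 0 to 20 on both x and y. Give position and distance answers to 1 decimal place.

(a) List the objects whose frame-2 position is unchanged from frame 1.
the blue triangle, the pink circle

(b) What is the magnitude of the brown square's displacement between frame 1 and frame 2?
4.2

The brown square moved from (10.2, 17.9) to (6.0, 18.2), a distance of √(4.2² + 0.3²) ≈ 4.2.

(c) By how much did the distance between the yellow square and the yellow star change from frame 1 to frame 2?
-9.4

Distance in frame 1: 15.1. Distance in frame 2: 5.7.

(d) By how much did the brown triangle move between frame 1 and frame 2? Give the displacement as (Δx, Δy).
(2.4, 3.0)

The brown triangle was at (0.9, 5.5) in frame 1 and (3.3, 8.5) in frame 2.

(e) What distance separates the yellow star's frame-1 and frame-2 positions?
3.8

The yellow star moved from (17.0, 10.2) to (13.6, 8.4), a distance of √(3.4² + 1.8²) ≈ 3.8.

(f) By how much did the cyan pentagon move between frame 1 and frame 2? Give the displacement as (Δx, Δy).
(-1.6, 1.4)

The cyan pentagon was at (9.8, 1.1) in frame 1 and (8.2, 2.5) in frame 2.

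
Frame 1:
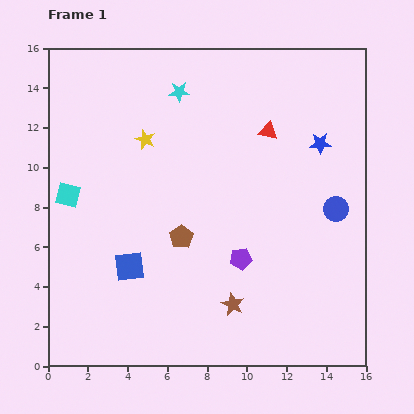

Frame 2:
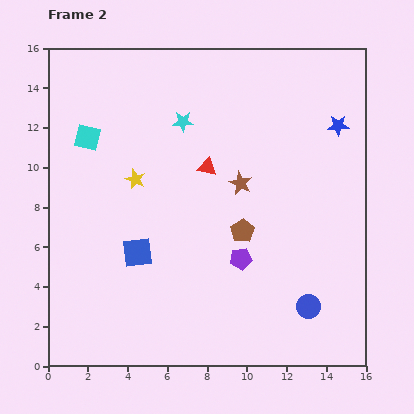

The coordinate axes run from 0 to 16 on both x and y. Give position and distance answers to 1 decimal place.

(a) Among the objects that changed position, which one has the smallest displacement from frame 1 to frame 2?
the blue square

(moved 0.8)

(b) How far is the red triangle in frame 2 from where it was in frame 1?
3.6

The red triangle moved from (11.1, 11.8) to (8.0, 10.0), a distance of √(3.1² + 1.8²) ≈ 3.6.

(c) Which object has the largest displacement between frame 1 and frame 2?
the brown star

(moved 6.1; next 5.1)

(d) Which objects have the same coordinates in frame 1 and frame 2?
the purple pentagon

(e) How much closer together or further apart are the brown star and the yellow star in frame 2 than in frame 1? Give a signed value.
-4.1

Distance in frame 1: 9.4. Distance in frame 2: 5.3.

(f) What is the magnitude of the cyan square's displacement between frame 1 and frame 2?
3.1

The cyan square moved from (1.0, 8.6) to (2.0, 11.5), a distance of √(1.0² + 2.9²) ≈ 3.1.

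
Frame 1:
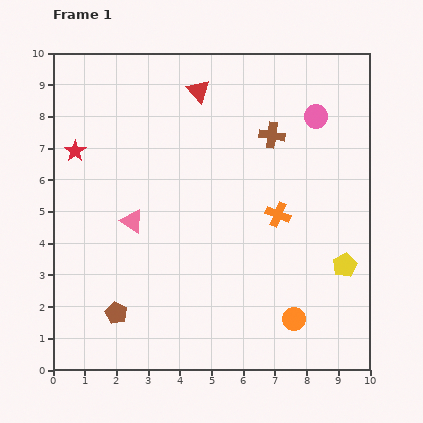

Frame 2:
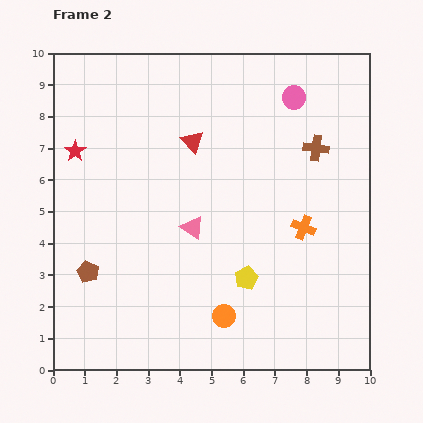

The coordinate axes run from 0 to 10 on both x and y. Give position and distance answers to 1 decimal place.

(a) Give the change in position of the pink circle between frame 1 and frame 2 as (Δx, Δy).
(-0.7, 0.6)

The pink circle was at (8.3, 8.0) in frame 1 and (7.6, 8.6) in frame 2.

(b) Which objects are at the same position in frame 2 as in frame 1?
the red star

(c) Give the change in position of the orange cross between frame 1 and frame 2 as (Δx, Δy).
(0.8, -0.4)

The orange cross was at (7.1, 4.9) in frame 1 and (7.9, 4.5) in frame 2.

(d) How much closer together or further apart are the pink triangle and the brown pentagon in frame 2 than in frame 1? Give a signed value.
+0.7

Distance in frame 1: 2.9. Distance in frame 2: 3.6.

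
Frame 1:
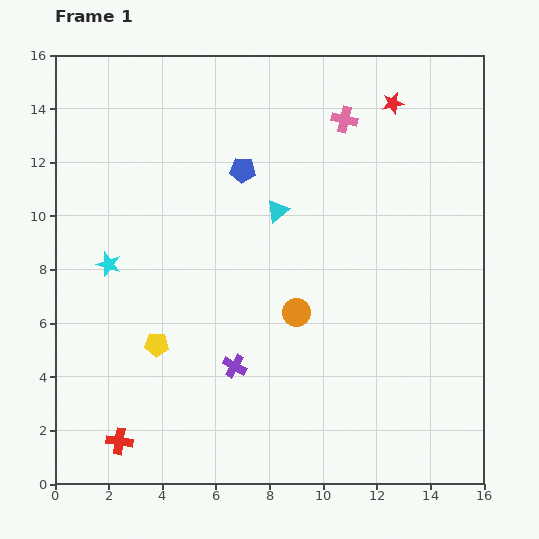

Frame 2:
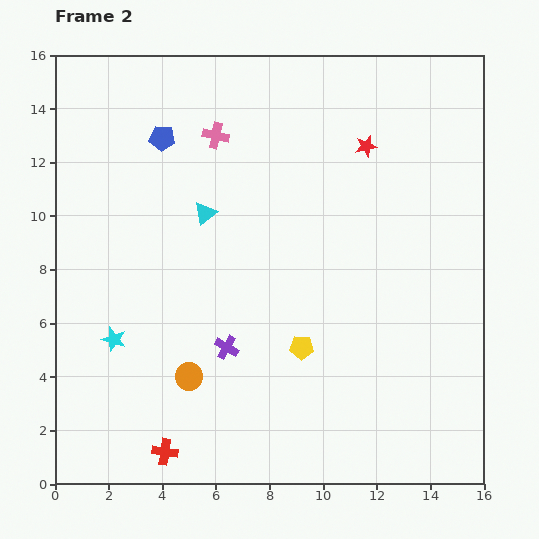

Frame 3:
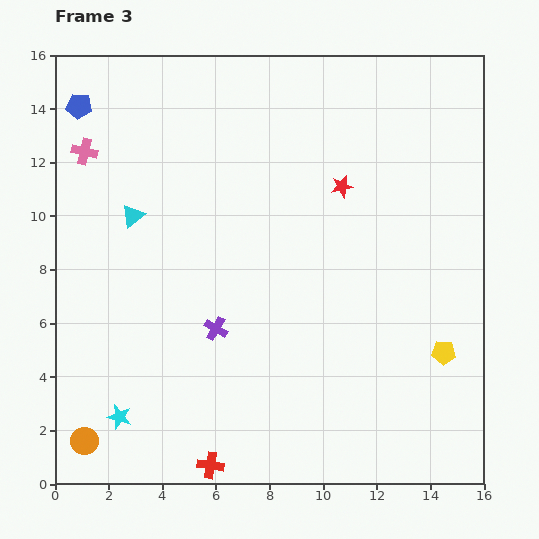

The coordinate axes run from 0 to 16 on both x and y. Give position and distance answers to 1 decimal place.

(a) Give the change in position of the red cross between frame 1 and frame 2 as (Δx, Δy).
(1.7, -0.4)

The red cross was at (2.4, 1.6) in frame 1 and (4.1, 1.2) in frame 2.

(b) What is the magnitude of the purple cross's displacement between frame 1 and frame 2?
0.8

The purple cross moved from (6.7, 4.4) to (6.4, 5.1), a distance of √(0.3² + 0.7²) ≈ 0.8.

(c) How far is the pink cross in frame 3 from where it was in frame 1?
9.8

The pink cross moved from (10.8, 13.6) to (1.1, 12.4), a distance of √(9.7² + 1.2²) ≈ 9.8.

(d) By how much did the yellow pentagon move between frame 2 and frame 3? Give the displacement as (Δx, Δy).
(5.3, -0.2)

The yellow pentagon was at (9.2, 5.1) in frame 2 and (14.5, 4.9) in frame 3.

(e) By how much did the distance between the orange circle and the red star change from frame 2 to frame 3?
+2.7

Distance in frame 2: 10.8. Distance in frame 3: 13.5.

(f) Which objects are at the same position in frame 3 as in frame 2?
none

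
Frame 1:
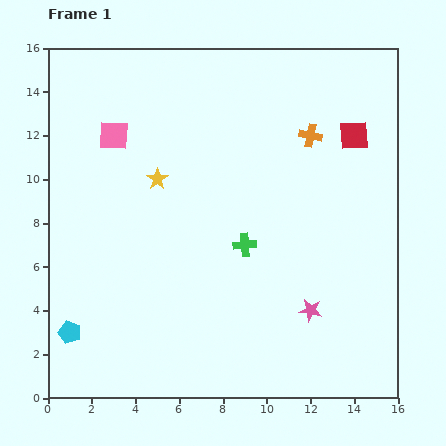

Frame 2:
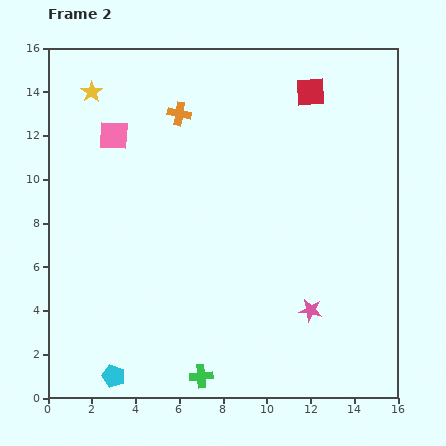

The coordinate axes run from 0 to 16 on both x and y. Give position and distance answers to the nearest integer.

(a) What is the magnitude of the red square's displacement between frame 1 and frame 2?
3

The red square moved from (14, 12) to (12, 14), a distance of √(2² + 2²) ≈ 3.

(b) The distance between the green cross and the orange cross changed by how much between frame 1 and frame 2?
+6

Distance in frame 1: 6. Distance in frame 2: 12.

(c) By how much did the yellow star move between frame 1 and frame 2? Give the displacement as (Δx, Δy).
(-3, 4)

The yellow star was at (5, 10) in frame 1 and (2, 14) in frame 2.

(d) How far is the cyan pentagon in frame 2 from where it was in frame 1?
3

The cyan pentagon moved from (1, 3) to (3, 1), a distance of √(2² + 2²) ≈ 3.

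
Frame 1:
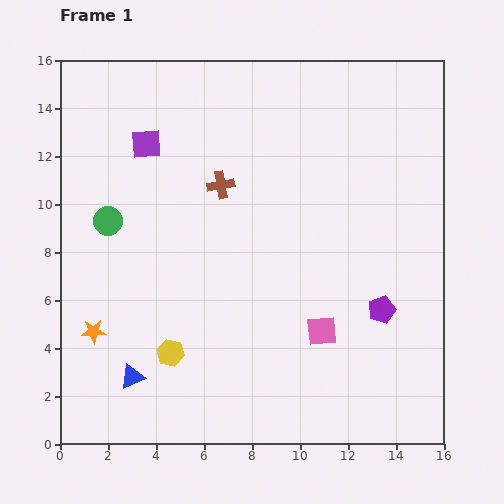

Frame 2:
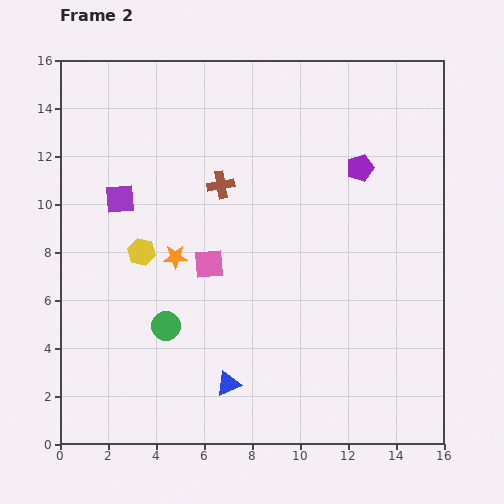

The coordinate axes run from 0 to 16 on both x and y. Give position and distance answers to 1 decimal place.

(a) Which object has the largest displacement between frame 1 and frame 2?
the purple pentagon

(moved 6.0; next 5.5)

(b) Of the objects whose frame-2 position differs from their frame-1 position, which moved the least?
the purple square

(moved 2.5)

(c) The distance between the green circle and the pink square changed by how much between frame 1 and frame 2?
-6.8

Distance in frame 1: 10.0. Distance in frame 2: 3.2.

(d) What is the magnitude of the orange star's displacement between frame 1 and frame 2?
4.6

The orange star moved from (1.4, 4.7) to (4.8, 7.8), a distance of √(3.4² + 3.1²) ≈ 4.6.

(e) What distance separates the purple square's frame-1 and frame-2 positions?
2.5

The purple square moved from (3.6, 12.5) to (2.5, 10.2), a distance of √(1.1² + 2.3²) ≈ 2.5.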